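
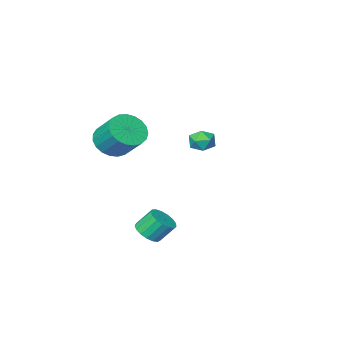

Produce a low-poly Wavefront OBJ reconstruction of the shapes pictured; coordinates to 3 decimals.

v -3.496 -1.804 -0.561
v -2.743 -1.698 -0.666
v -3.257 -2.782 0.166
v -2.504 -2.676 0.061
v -2.909 -2.169 0.471
v -3.057 -1.565 0.022
v -2.943 -2.915 -0.522
v -3.091 -2.311 -0.971
v -2.401 -2.385 -0.642
v -2.38 -1.924 -0.029
v -3.62 -2.556 -0.471
v -3.599 -2.095 0.142
v 1.841 -2.632 0.625
v 2.34 -1.968 -0.017
v 2.138 -0.704 1.133
v 1.639 -1.368 1.775
v 1.925 -1.92 -0.142
v 1.723 -0.657 1.007
v 1.495 -1.996 -0.135
v 1.293 -0.732 1.014
v 1.125 -2.181 0.004
v 0.923 -0.917 1.153
v 0.878 -2.444 0.25
v 0.676 -1.181 1.399
v 0.799 -2.74 0.561
v 0.597 -1.477 1.711
v 0.899 -3.017 0.883
v 0.697 -1.754 2.033
v 1.162 -3.228 1.161
v 0.96 -1.964 2.31
v 1.543 -3.335 1.346
v 1.341 -2.071 2.495
v 1.975 -3.321 1.406
v 1.773 -2.057 2.556
v 2.384 -3.187 1.332
v 2.182 -1.924 2.481
v 2.699 -2.958 1.135
v 2.497 -1.694 2.284
v 2.866 -2.672 0.85
v 2.664 -1.409 1.999
v 2.855 -2.379 0.526
v 2.653 -1.116 1.676
v 2.67 -2.13 0.22
v 2.467 -0.867 1.369
v 3.404 3.438 -2.653
v 3.706 2.923 -2.216
v 3.118 3.347 -1.31
v 2.816 3.862 -1.747
v 3.933 3.195 -2.196
v 3.345 3.619 -1.29
v 4.038 3.522 -2.281
v 3.45 3.946 -1.375
v 3.998 3.83 -2.451
v 3.41 4.254 -1.545
v 3.822 4.049 -2.667
v 3.234 4.472 -1.761
v 3.55 4.127 -2.88
v 2.962 4.551 -1.975
v 3.245 4.048 -3.041
v 2.657 4.471 -2.136
v 2.976 3.829 -3.113
v 2.388 4.252 -2.208
v 2.805 3.52 -3.08
v 2.217 3.944 -2.174
v 2.772 3.193 -2.949
v 2.184 3.617 -2.043
v 2.883 2.922 -2.75
v 2.295 3.346 -1.844
v 3.113 2.769 -2.528
v 2.525 3.193 -1.623
v 3.411 2.77 -2.336
v 2.823 3.193 -1.43
f 1 12 6
f 1 6 2
f 1 2 8
f 1 8 11
f 1 11 12
f 2 6 10
f 6 12 5
f 12 11 3
f 11 8 7
f 8 2 9
f 4 10 5
f 4 5 3
f 4 3 7
f 4 7 9
f 4 9 10
f 5 10 6
f 3 5 12
f 7 3 11
f 9 7 8
f 10 9 2
f 14 13 17
f 14 17 15
f 15 17 18
f 15 18 16
f 17 13 19
f 17 19 18
f 18 19 20
f 18 20 16
f 19 13 21
f 19 21 20
f 20 21 22
f 20 22 16
f 21 13 23
f 21 23 22
f 22 23 24
f 22 24 16
f 23 13 25
f 23 25 24
f 24 25 26
f 24 26 16
f 25 13 27
f 25 27 26
f 26 27 28
f 26 28 16
f 27 13 29
f 27 29 28
f 28 29 30
f 28 30 16
f 29 13 31
f 29 31 30
f 30 31 32
f 30 32 16
f 31 13 33
f 31 33 32
f 32 33 34
f 32 34 16
f 33 13 35
f 33 35 34
f 34 35 36
f 34 36 16
f 35 13 37
f 35 37 36
f 36 37 38
f 36 38 16
f 37 13 39
f 37 39 38
f 38 39 40
f 38 40 16
f 39 13 41
f 39 41 40
f 40 41 42
f 40 42 16
f 41 13 43
f 41 43 42
f 42 43 44
f 42 44 16
f 43 13 14
f 43 14 44
f 44 14 15
f 44 15 16
f 46 45 49
f 46 49 47
f 47 49 50
f 47 50 48
f 49 45 51
f 49 51 50
f 50 51 52
f 50 52 48
f 51 45 53
f 51 53 52
f 52 53 54
f 52 54 48
f 53 45 55
f 53 55 54
f 54 55 56
f 54 56 48
f 55 45 57
f 55 57 56
f 56 57 58
f 56 58 48
f 57 45 59
f 57 59 58
f 58 59 60
f 58 60 48
f 59 45 61
f 59 61 60
f 60 61 62
f 60 62 48
f 61 45 63
f 61 63 62
f 62 63 64
f 62 64 48
f 63 45 65
f 63 65 64
f 64 65 66
f 64 66 48
f 65 45 67
f 65 67 66
f 66 67 68
f 66 68 48
f 67 45 69
f 67 69 68
f 68 69 70
f 68 70 48
f 69 45 71
f 69 71 70
f 70 71 72
f 70 72 48
f 71 45 46
f 71 46 72
f 72 46 47
f 72 47 48



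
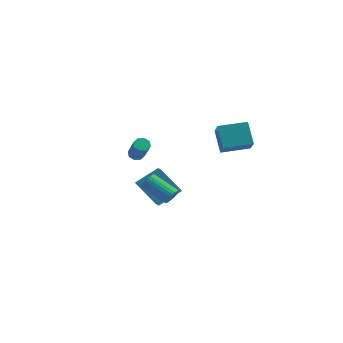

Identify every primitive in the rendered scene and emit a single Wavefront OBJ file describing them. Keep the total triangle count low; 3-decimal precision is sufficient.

v 3.007 1.846 2.628
v 3.868 0.545 3.73
v 2.26 2.521 4.01
v 3.121 1.22 5.112
v 4.439 2.98 2.848
v 5.3 1.679 3.95
v 3.692 3.655 4.23
v 4.553 2.354 5.332
v 1.614 -1.563 0.033
v 1.895 -1.727 0.549
v 0.207 -1.68 1.483
v -0.074 -1.517 0.967
v 1.909 -1.49 0.562
v 0.221 -1.443 1.496
v 1.878 -1.264 0.494
v 0.19 -1.217 1.429
v 1.806 -1.084 0.356
v 0.119 -1.037 1.291
v 1.706 -0.976 0.169
v 0.018 -0.929 1.104
v 1.591 -0.958 -0.039
v -0.097 -0.911 0.896
v 1.48 -1.032 -0.236
v -0.208 -0.985 0.699
v 1.389 -1.187 -0.392
v -0.298 -1.14 0.543
v 1.333 -1.4 -0.483
v -0.355 -1.353 0.451
v 1.319 -1.637 -0.496
v -0.369 -1.59 0.438
v 1.35 -1.863 -0.429
v -0.338 -1.816 0.506
v 1.421 -2.043 -0.291
v -0.266 -1.996 0.644
v 1.522 -2.151 -0.104
v -0.166 -2.104 0.831
v 1.637 -2.169 0.104
v -0.051 -2.122 1.039
v 1.748 -2.095 0.301
v 0.06 -2.048 1.236
v 1.838 -1.94 0.457
v 0.151 -1.893 1.392
v -2.718 1.843 -1.434
v -1.793 3.115 -0.479
v -3.256 2.441 -1.708
v -2.331 3.713 -0.753
v -1.429 2.207 -3.167
v -0.504 3.479 -2.212
v -1.967 2.805 -3.441
v -1.042 4.077 -2.486
v -4.353 4.509 -0.268
v -4.073 4.976 -0.136
v -3.047 3.938 1.36
v -3.327 3.471 1.228
v -4.438 4.935 0.086
v -3.412 3.897 1.582
v -4.753 4.644 0.1
v -3.726 3.606 1.596
v -4.834 4.275 -0.101
v -3.807 3.237 1.395
v -4.633 4.042 -0.4
v -3.607 3.004 1.096
v -4.268 4.083 -0.622
v -3.242 3.045 0.874
v -3.954 4.374 -0.636
v -2.927 3.336 0.86
v -3.873 4.743 -0.435
v -2.846 3.705 1.061
f 2 4 1
f 5 2 1
f 1 4 3
f 3 5 1
f 2 8 4
f 6 2 5
f 6 8 2
f 4 8 3
f 7 5 3
f 3 8 7
f 7 6 5
f 8 6 7
f 10 9 13
f 10 13 11
f 11 13 14
f 11 14 12
f 13 9 15
f 13 15 14
f 14 15 16
f 14 16 12
f 15 9 17
f 15 17 16
f 16 17 18
f 16 18 12
f 17 9 19
f 17 19 18
f 18 19 20
f 18 20 12
f 19 9 21
f 19 21 20
f 20 21 22
f 20 22 12
f 21 9 23
f 21 23 22
f 22 23 24
f 22 24 12
f 23 9 25
f 23 25 24
f 24 25 26
f 24 26 12
f 25 9 27
f 25 27 26
f 26 27 28
f 26 28 12
f 27 9 29
f 27 29 28
f 28 29 30
f 28 30 12
f 29 9 31
f 29 31 30
f 30 31 32
f 30 32 12
f 31 9 33
f 31 33 32
f 32 33 34
f 32 34 12
f 33 9 35
f 33 35 34
f 34 35 36
f 34 36 12
f 35 9 37
f 35 37 36
f 36 37 38
f 36 38 12
f 37 9 39
f 37 39 38
f 38 39 40
f 38 40 12
f 39 9 41
f 39 41 40
f 40 41 42
f 40 42 12
f 41 9 10
f 41 10 42
f 42 10 11
f 42 11 12
f 44 46 43
f 47 44 43
f 43 46 45
f 45 47 43
f 44 50 46
f 48 44 47
f 48 50 44
f 46 50 45
f 49 47 45
f 45 50 49
f 49 48 47
f 50 48 49
f 52 51 55
f 52 55 53
f 53 55 56
f 53 56 54
f 55 51 57
f 55 57 56
f 56 57 58
f 56 58 54
f 57 51 59
f 57 59 58
f 58 59 60
f 58 60 54
f 59 51 61
f 59 61 60
f 60 61 62
f 60 62 54
f 61 51 63
f 61 63 62
f 62 63 64
f 62 64 54
f 63 51 65
f 63 65 64
f 64 65 66
f 64 66 54
f 65 51 67
f 65 67 66
f 66 67 68
f 66 68 54
f 67 51 52
f 67 52 68
f 68 52 53
f 68 53 54



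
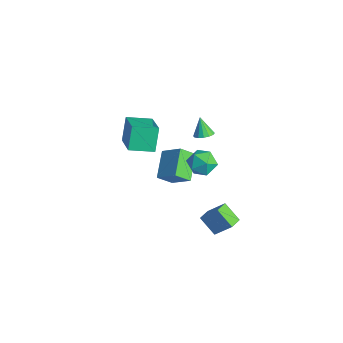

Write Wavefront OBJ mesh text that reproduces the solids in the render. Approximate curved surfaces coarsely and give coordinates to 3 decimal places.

v 2.395 -0.374 -4.492
v 1.46 -0.759 -3.659
v 1.985 0.322 -4.63
v 1.05 -0.063 -3.798
v 3.13 0.283 -3.362
v 2.195 -0.102 -2.53
v 2.72 0.979 -3.501
v 1.785 0.594 -2.668
v 1.038 -0.348 3.373
v 1.535 -0.308 3.649
v 0.482 -0.292 4.367
v 1.458 -0.03 3.59
v 1.268 0.164 3.473
v 1.017 0.22 3.329
v 0.771 0.124 3.197
v 0.597 -0.099 3.112
v 0.541 -0.388 3.097
v 0.618 -0.666 3.156
v 0.808 -0.86 3.273
v 1.059 -0.916 3.417
v 1.305 -0.82 3.549
v 1.479 -0.597 3.634
v 1.498 -0.226 0.519
v 2.107 -0.753 0.929
v 0.553 -0.467 1.611
v 1.162 -0.994 2.021
v 1.302 -0.103 1.964
v 1.886 0.046 1.289
v 0.774 -1.266 1.251
v 1.358 -1.117 0.576
v 1.66 -1.396 1.382
v 1.986 -0.677 1.822
v 0.674 -0.543 0.718
v 1 0.176 1.158
v -3.408 -2.713 2.045
v -1.687 -3.198 2.986
v -2.865 -1.382 1.738
v -1.144 -1.867 2.679
v -2.836 -3.253 0.721
v -1.115 -3.738 1.662
v -2.293 -1.922 0.414
v -0.572 -2.407 1.355
v -1.879 -1.315 -0.347
v -0.852 -0.731 0.545
v -1.706 -0.482 -1.091
v -0.679 0.101 -0.199
v -0.641 -2.281 -1.141
v 0.386 -1.698 -0.249
v -0.468 -1.449 -1.885
v 0.559 -0.865 -0.993
f 2 4 1
f 5 2 1
f 1 4 3
f 3 5 1
f 2 8 4
f 6 2 5
f 6 8 2
f 4 8 3
f 7 5 3
f 3 8 7
f 7 6 5
f 8 6 7
f 10 9 12
f 10 12 11
f 12 9 13
f 12 13 11
f 13 9 14
f 13 14 11
f 14 9 15
f 14 15 11
f 15 9 16
f 15 16 11
f 16 9 17
f 16 17 11
f 17 9 18
f 17 18 11
f 18 9 19
f 18 19 11
f 19 9 20
f 19 20 11
f 20 9 21
f 20 21 11
f 21 9 22
f 21 22 11
f 22 9 10
f 22 10 11
f 23 34 28
f 23 28 24
f 23 24 30
f 23 30 33
f 23 33 34
f 24 28 32
f 28 34 27
f 34 33 25
f 33 30 29
f 30 24 31
f 26 32 27
f 26 27 25
f 26 25 29
f 26 29 31
f 26 31 32
f 27 32 28
f 25 27 34
f 29 25 33
f 31 29 30
f 32 31 24
f 36 38 35
f 39 36 35
f 35 38 37
f 37 39 35
f 36 42 38
f 40 36 39
f 40 42 36
f 38 42 37
f 41 39 37
f 37 42 41
f 41 40 39
f 42 40 41
f 44 46 43
f 47 44 43
f 43 46 45
f 45 47 43
f 44 50 46
f 48 44 47
f 48 50 44
f 46 50 45
f 49 47 45
f 45 50 49
f 49 48 47
f 50 48 49



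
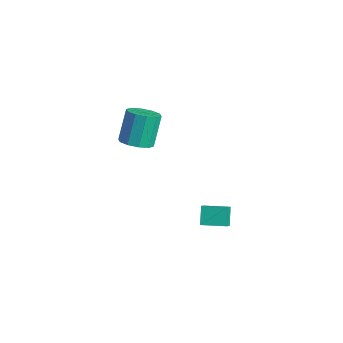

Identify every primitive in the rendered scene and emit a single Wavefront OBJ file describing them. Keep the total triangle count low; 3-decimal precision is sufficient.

v -2.82 -2.524 -1.437
v -1.814 -2.37 -1.224
v -2.354 -1.401 0.629
v -3.36 -1.556 0.417
v -2.027 -1.861 -1.553
v -2.568 -0.892 0.301
v -2.544 -1.605 -1.837
v -3.084 -0.636 0.017
v -3.166 -1.7 -1.968
v -3.706 -0.731 -0.115
v -3.656 -2.11 -1.897
v -4.196 -1.142 -0.043
v -3.826 -2.679 -1.649
v -4.366 -1.71 0.204
v -3.612 -3.188 -1.321
v -4.153 -2.219 0.533
v -3.096 -3.444 -1.037
v -3.636 -2.475 0.817
v -2.474 -3.349 -0.905
v -3.014 -2.38 0.948
v -1.984 -2.938 -0.977
v -2.524 -1.97 0.877
v 3.504 -2.562 -4.031
v 3.958 -3.123 -3.338
v 2.857 -1.997 -3.15
v 3.311 -2.558 -2.458
v 4.569 -1.542 -3.902
v 5.023 -2.103 -3.21
v 3.922 -0.977 -3.022
v 4.376 -1.538 -2.329
f 2 1 5
f 2 5 3
f 3 5 6
f 3 6 4
f 5 1 7
f 5 7 6
f 6 7 8
f 6 8 4
f 7 1 9
f 7 9 8
f 8 9 10
f 8 10 4
f 9 1 11
f 9 11 10
f 10 11 12
f 10 12 4
f 11 1 13
f 11 13 12
f 12 13 14
f 12 14 4
f 13 1 15
f 13 15 14
f 14 15 16
f 14 16 4
f 15 1 17
f 15 17 16
f 16 17 18
f 16 18 4
f 17 1 19
f 17 19 18
f 18 19 20
f 18 20 4
f 19 1 21
f 19 21 20
f 20 21 22
f 20 22 4
f 21 1 2
f 21 2 22
f 22 2 3
f 22 3 4
f 24 26 23
f 27 24 23
f 23 26 25
f 25 27 23
f 24 30 26
f 28 24 27
f 28 30 24
f 26 30 25
f 29 27 25
f 25 30 29
f 29 28 27
f 30 28 29



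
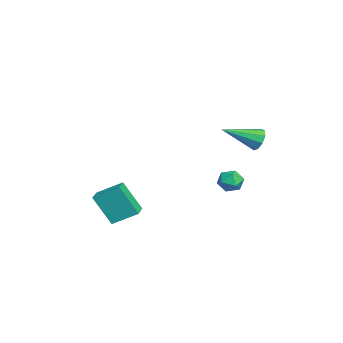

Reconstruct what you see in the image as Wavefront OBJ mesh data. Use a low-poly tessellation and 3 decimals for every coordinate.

v -0.232 -2.062 -3.582
v -0.558 -2.91 -2.074
v -0.07 -0.874 -2.879
v -0.395 -1.721 -1.371
v 0.655 -2.239 -3.489
v 0.33 -3.086 -1.981
v 0.818 -1.05 -2.786
v 0.492 -1.898 -1.278
v -2.663 3.47 -1.706
v -2.18 3.851 -2.028
v -2.44 2.609 -2.392
v -1.957 2.99 -2.714
v -1.854 2.777 -2.061
v -1.991 3.309 -1.638
v -2.629 3.151 -2.782
v -2.766 3.683 -2.359
v -2.159 3.654 -2.693
v -1.68 3.423 -2.247
v -2.94 3.037 -2.173
v -2.461 2.806 -1.727
v 2.219 4.119 2.287
v 2.636 4.357 2.68
v 2.461 2.501 3.013
v 2.248 4.376 2.851
v 1.847 4.275 2.758
v 1.62 4.101 2.445
v 1.673 3.935 2.059
v 1.982 3.856 1.779
v 2.401 3.9 1.737
v 2.736 4.046 1.952
v 2.828 4.227 2.325
f 2 4 1
f 5 2 1
f 1 4 3
f 3 5 1
f 2 8 4
f 6 2 5
f 6 8 2
f 4 8 3
f 7 5 3
f 3 8 7
f 7 6 5
f 8 6 7
f 9 20 14
f 9 14 10
f 9 10 16
f 9 16 19
f 9 19 20
f 10 14 18
f 14 20 13
f 20 19 11
f 19 16 15
f 16 10 17
f 12 18 13
f 12 13 11
f 12 11 15
f 12 15 17
f 12 17 18
f 13 18 14
f 11 13 20
f 15 11 19
f 17 15 16
f 18 17 10
f 22 21 24
f 22 24 23
f 24 21 25
f 24 25 23
f 25 21 26
f 25 26 23
f 26 21 27
f 26 27 23
f 27 21 28
f 27 28 23
f 28 21 29
f 28 29 23
f 29 21 30
f 29 30 23
f 30 21 31
f 30 31 23
f 31 21 22
f 31 22 23



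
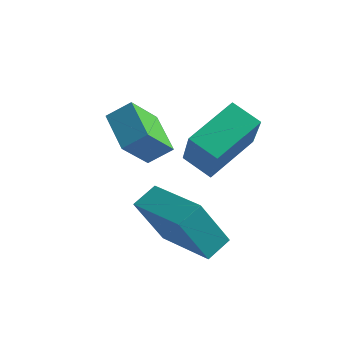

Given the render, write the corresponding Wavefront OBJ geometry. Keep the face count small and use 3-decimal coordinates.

v -0.113 1.741 -1.769
v -0.277 0.792 -0.766
v 0.432 2.196 -1.249
v 0.268 1.248 -0.247
v 1.012 0.992 -2.293
v 0.848 0.044 -1.291
v 1.557 1.448 -1.774
v 1.393 0.499 -0.771
v 1.789 1.55 -2.082
v 2.608 0.668 -0.561
v 2.105 3.133 -1.334
v 2.924 2.251 0.188
v 2.696 1.589 -2.548
v 3.515 0.707 -1.026
v 3.012 3.172 -1.799
v 3.831 2.29 -0.278
v 2.252 -0.006 -4.303
v 1.836 -0.757 -2.687
v 2.407 0.745 -3.915
v 1.991 -0.006 -2.298
v 4.109 -0.514 -4.062
v 3.693 -1.265 -2.445
v 4.264 0.237 -3.673
v 3.848 -0.514 -2.057
f 2 4 1
f 5 2 1
f 1 4 3
f 3 5 1
f 2 8 4
f 6 2 5
f 6 8 2
f 4 8 3
f 7 5 3
f 3 8 7
f 7 6 5
f 8 6 7
f 10 12 9
f 13 10 9
f 9 12 11
f 11 13 9
f 10 16 12
f 14 10 13
f 14 16 10
f 12 16 11
f 15 13 11
f 11 16 15
f 15 14 13
f 16 14 15
f 18 20 17
f 21 18 17
f 17 20 19
f 19 21 17
f 18 24 20
f 22 18 21
f 22 24 18
f 20 24 19
f 23 21 19
f 19 24 23
f 23 22 21
f 24 22 23



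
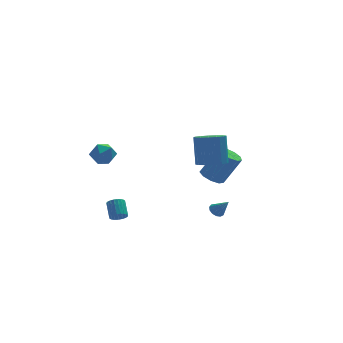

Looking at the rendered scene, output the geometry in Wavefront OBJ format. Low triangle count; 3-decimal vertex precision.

v -4.233 1.734 0.185
v -3.532 1.654 -0.348
v -4.208 0.326 0.428
v -3.507 0.246 -0.105
v -3.427 0.659 0.672
v -3.442 1.529 0.522
v -4.298 0.451 -0.442
v -4.313 1.321 -0.592
v -3.573 0.861 -0.735
v -3.034 0.99 -0.046
v -4.706 0.99 0.126
v -4.167 1.119 0.815
v 1.466 -3.403 0.769
v 2.195 -3.961 0.97
v 2.283 -3.196 2.773
v 1.554 -2.637 2.571
v 2.393 -3.556 0.789
v 2.481 -2.791 2.591
v 2.343 -3.109 0.601
v 2.431 -2.344 2.404
v 2.058 -2.742 0.459
v 2.146 -1.976 2.261
v 1.614 -2.551 0.4
v 1.703 -1.786 2.202
v 1.131 -2.588 0.44
v 1.219 -1.823 2.242
v 0.737 -2.844 0.567
v 0.825 -2.079 2.37
v 0.539 -3.249 0.749
v 0.627 -2.484 2.551
v 0.589 -3.696 0.936
v 0.677 -2.931 2.739
v 0.874 -4.064 1.079
v 0.962 -3.298 2.881
v 1.317 -4.254 1.138
v 1.406 -3.489 2.94
v 1.801 -4.217 1.098
v 1.889 -3.452 2.9
v -3.543 -1.429 -3.964
v -3.003 -1.383 -4.058
v -2.957 -0.465 -3.35
v -3.497 -0.511 -3.256
v -3.091 -1.251 -4.223
v -3.046 -0.334 -3.515
v -3.258 -1.15 -4.343
v -3.212 -0.233 -3.635
v -3.473 -1.097 -4.398
v -3.428 -0.18 -3.689
v -3.701 -1.102 -4.377
v -3.656 -0.184 -3.669
v -3.901 -1.163 -4.285
v -3.856 -0.246 -3.577
v -4.04 -1.27 -4.138
v -3.994 -0.353 -3.429
v -4.092 -1.404 -3.961
v -4.047 -0.487 -3.252
v -4.05 -1.543 -3.784
v -4.004 -0.626 -3.075
v -3.919 -1.662 -3.638
v -3.874 -0.745 -2.93
v -3.724 -1.74 -3.549
v -3.678 -0.823 -2.84
v -3.497 -1.765 -3.532
v -3.452 -0.848 -2.823
v -3.278 -1.732 -3.589
v -3.233 -0.814 -2.88
v -3.105 -1.646 -3.711
v -3.06 -0.728 -3.003
v -3.008 -1.522 -3.877
v -2.962 -0.605 -3.169
v 3.256 2.771 -3.806
v 3.884 2.337 -4.204
v 4.971 2.196 -2.331
v 4.344 2.629 -1.934
v 3.994 2.915 -4.224
v 5.081 2.774 -2.351
v 3.759 3.425 -4.049
v 4.846 3.284 -2.176
v 3.289 3.629 -3.76
v 4.376 3.487 -1.888
v 2.803 3.431 -3.493
v 3.89 3.29 -1.621
v 2.53 2.924 -3.373
v 3.617 2.783 -1.5
v 2.596 2.346 -3.455
v 3.683 2.204 -1.583
v 2.972 1.966 -3.702
v 4.059 1.825 -1.829
v 3.48 1.963 -3.997
v 4.568 1.821 -2.125
v 2.433 -1.167 -4.463
v 2.903 -1.136 -4.704
v 2.967 -1.773 -3.497
v 2.879 -0.89 -4.537
v 2.713 -0.732 -4.345
v 2.457 -0.712 -4.191
v 2.194 -0.836 -4.124
v 2.007 -1.065 -4.164
v 1.955 -1.327 -4.299
v 2.054 -1.537 -4.486
v 2.274 -1.63 -4.666
v 2.544 -1.575 -4.781
v 2.778 -1.391 -4.796
f 1 12 6
f 1 6 2
f 1 2 8
f 1 8 11
f 1 11 12
f 2 6 10
f 6 12 5
f 12 11 3
f 11 8 7
f 8 2 9
f 4 10 5
f 4 5 3
f 4 3 7
f 4 7 9
f 4 9 10
f 5 10 6
f 3 5 12
f 7 3 11
f 9 7 8
f 10 9 2
f 14 13 17
f 14 17 15
f 15 17 18
f 15 18 16
f 17 13 19
f 17 19 18
f 18 19 20
f 18 20 16
f 19 13 21
f 19 21 20
f 20 21 22
f 20 22 16
f 21 13 23
f 21 23 22
f 22 23 24
f 22 24 16
f 23 13 25
f 23 25 24
f 24 25 26
f 24 26 16
f 25 13 27
f 25 27 26
f 26 27 28
f 26 28 16
f 27 13 29
f 27 29 28
f 28 29 30
f 28 30 16
f 29 13 31
f 29 31 30
f 30 31 32
f 30 32 16
f 31 13 33
f 31 33 32
f 32 33 34
f 32 34 16
f 33 13 35
f 33 35 34
f 34 35 36
f 34 36 16
f 35 13 37
f 35 37 36
f 36 37 38
f 36 38 16
f 37 13 14
f 37 14 38
f 38 14 15
f 38 15 16
f 40 39 43
f 40 43 41
f 41 43 44
f 41 44 42
f 43 39 45
f 43 45 44
f 44 45 46
f 44 46 42
f 45 39 47
f 45 47 46
f 46 47 48
f 46 48 42
f 47 39 49
f 47 49 48
f 48 49 50
f 48 50 42
f 49 39 51
f 49 51 50
f 50 51 52
f 50 52 42
f 51 39 53
f 51 53 52
f 52 53 54
f 52 54 42
f 53 39 55
f 53 55 54
f 54 55 56
f 54 56 42
f 55 39 57
f 55 57 56
f 56 57 58
f 56 58 42
f 57 39 59
f 57 59 58
f 58 59 60
f 58 60 42
f 59 39 61
f 59 61 60
f 60 61 62
f 60 62 42
f 61 39 63
f 61 63 62
f 62 63 64
f 62 64 42
f 63 39 65
f 63 65 64
f 64 65 66
f 64 66 42
f 65 39 67
f 65 67 66
f 66 67 68
f 66 68 42
f 67 39 69
f 67 69 68
f 68 69 70
f 68 70 42
f 69 39 40
f 69 40 70
f 70 40 41
f 70 41 42
f 72 71 75
f 72 75 73
f 73 75 76
f 73 76 74
f 75 71 77
f 75 77 76
f 76 77 78
f 76 78 74
f 77 71 79
f 77 79 78
f 78 79 80
f 78 80 74
f 79 71 81
f 79 81 80
f 80 81 82
f 80 82 74
f 81 71 83
f 81 83 82
f 82 83 84
f 82 84 74
f 83 71 85
f 83 85 84
f 84 85 86
f 84 86 74
f 85 71 87
f 85 87 86
f 86 87 88
f 86 88 74
f 87 71 89
f 87 89 88
f 88 89 90
f 88 90 74
f 89 71 72
f 89 72 90
f 90 72 73
f 90 73 74
f 92 91 94
f 92 94 93
f 94 91 95
f 94 95 93
f 95 91 96
f 95 96 93
f 96 91 97
f 96 97 93
f 97 91 98
f 97 98 93
f 98 91 99
f 98 99 93
f 99 91 100
f 99 100 93
f 100 91 101
f 100 101 93
f 101 91 102
f 101 102 93
f 102 91 103
f 102 103 93
f 103 91 92
f 103 92 93



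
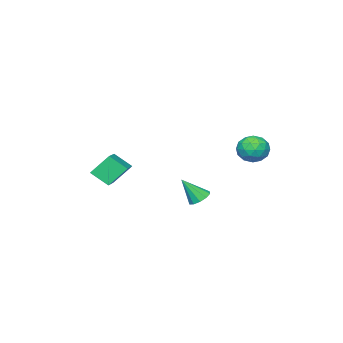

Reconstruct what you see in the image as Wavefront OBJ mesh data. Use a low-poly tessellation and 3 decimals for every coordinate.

v 0.866 2.558 -1.398
v 1.482 2.685 -1.629
v 1.494 1.882 -0.102
v 1.361 3.009 -1.402
v 1.052 3.161 -1.173
v 0.671 3.082 -1.03
v 0.365 2.803 -1.027
v 0.251 2.43 -1.166
v 0.371 2.106 -1.394
v 0.681 1.954 -1.623
v 1.062 2.033 -1.766
v 1.368 2.312 -1.768
v 2.621 -2.984 -0.249
v 1.835 -2.381 0.838
v 2.241 -2.08 -1.024
v 1.455 -1.477 0.063
v 4.325 -1.783 0.317
v 3.539 -1.18 1.404
v 3.945 -0.879 -0.458
v 3.159 -0.276 0.629
v -4.131 3.138 1.261
v -3.204 3.254 1.466
v -3.776 1.966 0.314
v -2.849 2.082 0.519
v -3.448 1.751 1.187
v -3.668 2.475 1.772
v -3.312 2.745 0.008
v -3.532 3.469 0.593
v -2.697 3.011 0.692
v -2.782 2.396 1.42
v -4.198 2.824 0.36
v -4.283 2.209 1.088
v -3.699 3.299 1.447
v -3.281 1.921 0.333
v -3.634 1.727 0.726
v -3.089 1.795 0.846
v -3.972 2.841 1.627
v -3.427 2.909 1.747
v -3.57 2.025 1.583
v -3.553 2.311 0.033
v -3.008 2.379 0.153
v -3.891 3.425 0.934
v -3.346 3.493 1.054
v -3.41 3.195 0.197
v -2.856 3.224 1.112
v -2.647 2.535 0.555
v -2.919 2.925 0.255
v -3.049 3.351 0.599
v -2.906 2.863 1.54
v -2.697 2.174 0.983
v -3.049 1.979 1.376
v -3.179 2.405 1.72
v -2.608 2.72 1.085
v -4.283 3.046 0.797
v -4.074 2.357 0.24
v -3.801 2.815 0.06
v -3.931 3.241 0.404
v -4.333 2.685 1.225
v -4.124 1.996 0.668
v -3.931 1.869 1.181
v -4.061 2.295 1.525
v -4.372 2.5 0.695
f 2 1 4
f 2 4 3
f 4 1 5
f 4 5 3
f 5 1 6
f 5 6 3
f 6 1 7
f 6 7 3
f 7 1 8
f 7 8 3
f 8 1 9
f 8 9 3
f 9 1 10
f 9 10 3
f 10 1 11
f 10 11 3
f 11 1 12
f 11 12 3
f 12 1 2
f 12 2 3
f 14 16 13
f 17 14 13
f 13 16 15
f 15 17 13
f 14 20 16
f 18 14 17
f 18 20 14
f 16 20 15
f 19 17 15
f 15 20 19
f 19 18 17
f 20 18 19
f 21 58 37
f 58 32 61
f 37 61 26
f 58 61 37
f 21 37 33
f 37 26 38
f 33 38 22
f 37 38 33
f 21 33 42
f 33 22 43
f 42 43 28
f 33 43 42
f 21 42 54
f 42 28 57
f 54 57 31
f 42 57 54
f 21 54 58
f 54 31 62
f 58 62 32
f 54 62 58
f 22 38 49
f 38 26 52
f 49 52 30
f 38 52 49
f 26 61 39
f 61 32 60
f 39 60 25
f 61 60 39
f 32 62 59
f 62 31 55
f 59 55 23
f 62 55 59
f 31 57 56
f 57 28 44
f 56 44 27
f 57 44 56
f 28 43 48
f 43 22 45
f 48 45 29
f 43 45 48
f 24 50 36
f 50 30 51
f 36 51 25
f 50 51 36
f 24 36 34
f 36 25 35
f 34 35 23
f 36 35 34
f 24 34 41
f 34 23 40
f 41 40 27
f 34 40 41
f 24 41 46
f 41 27 47
f 46 47 29
f 41 47 46
f 24 46 50
f 46 29 53
f 50 53 30
f 46 53 50
f 25 51 39
f 51 30 52
f 39 52 26
f 51 52 39
f 23 35 59
f 35 25 60
f 59 60 32
f 35 60 59
f 27 40 56
f 40 23 55
f 56 55 31
f 40 55 56
f 29 47 48
f 47 27 44
f 48 44 28
f 47 44 48
f 30 53 49
f 53 29 45
f 49 45 22
f 53 45 49



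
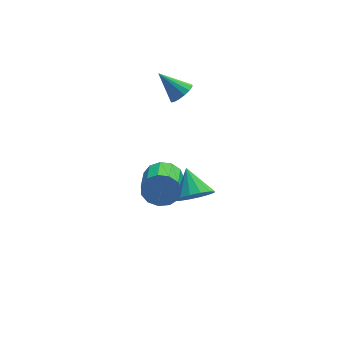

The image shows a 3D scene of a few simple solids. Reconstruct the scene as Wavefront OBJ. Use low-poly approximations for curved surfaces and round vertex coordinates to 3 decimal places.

v 2.521 1.43 -3.995
v 2.902 1.008 -4.925
v 2.421 -0.551 -4.415
v 2.039 -0.13 -3.485
v 3.368 0.995 -4.525
v 2.887 -0.565 -4.015
v 3.565 1.12 -3.956
v 3.084 -0.44 -3.447
v 3.43 1.343 -3.4
v 2.949 -0.217 -2.891
v 3.007 1.594 -3.033
v 2.525 0.034 -2.524
v 2.429 1.793 -2.971
v 1.947 0.233 -2.462
v 1.88 1.876 -3.234
v 1.399 0.316 -2.725
v 1.535 1.818 -3.738
v 1.053 0.258 -3.229
v 1.503 1.636 -4.324
v 1.021 0.077 -3.815
v 1.793 1.39 -4.806
v 1.312 -0.17 -4.296
v 2.315 1.155 -5.029
v 1.834 -0.404 -4.52
v 3.667 2.104 2.389
v 4.287 2.363 2.764
v 2.613 2.916 3.571
v 4.204 2.645 2.495
v 3.976 2.783 2.198
v 3.666 2.739 1.952
v 3.356 2.524 1.823
v 3.129 2.197 1.846
v 3.046 1.845 2.013
v 3.13 1.563 2.282
v 3.357 1.425 2.579
v 3.668 1.47 2.825
v 3.978 1.684 2.954
v 4.205 2.011 2.932
v 2.844 -4.26 0.018
v 3.679 -3.834 -0.477
v 2.736 -2.88 1.022
v 3.242 -3.661 -0.761
v 2.699 -3.649 -0.836
v 2.194 -3.801 -0.683
v 1.864 -4.075 -0.341
v 1.796 -4.399 0.096
v 2.009 -4.686 0.513
v 2.446 -4.858 0.797
v 2.99 -4.87 0.872
v 3.494 -4.719 0.718
v 3.824 -4.444 0.377
v 3.892 -4.12 -0.061
f 2 1 5
f 2 5 3
f 3 5 6
f 3 6 4
f 5 1 7
f 5 7 6
f 6 7 8
f 6 8 4
f 7 1 9
f 7 9 8
f 8 9 10
f 8 10 4
f 9 1 11
f 9 11 10
f 10 11 12
f 10 12 4
f 11 1 13
f 11 13 12
f 12 13 14
f 12 14 4
f 13 1 15
f 13 15 14
f 14 15 16
f 14 16 4
f 15 1 17
f 15 17 16
f 16 17 18
f 16 18 4
f 17 1 19
f 17 19 18
f 18 19 20
f 18 20 4
f 19 1 21
f 19 21 20
f 20 21 22
f 20 22 4
f 21 1 23
f 21 23 22
f 22 23 24
f 22 24 4
f 23 1 2
f 23 2 24
f 24 2 3
f 24 3 4
f 26 25 28
f 26 28 27
f 28 25 29
f 28 29 27
f 29 25 30
f 29 30 27
f 30 25 31
f 30 31 27
f 31 25 32
f 31 32 27
f 32 25 33
f 32 33 27
f 33 25 34
f 33 34 27
f 34 25 35
f 34 35 27
f 35 25 36
f 35 36 27
f 36 25 37
f 36 37 27
f 37 25 38
f 37 38 27
f 38 25 26
f 38 26 27
f 40 39 42
f 40 42 41
f 42 39 43
f 42 43 41
f 43 39 44
f 43 44 41
f 44 39 45
f 44 45 41
f 45 39 46
f 45 46 41
f 46 39 47
f 46 47 41
f 47 39 48
f 47 48 41
f 48 39 49
f 48 49 41
f 49 39 50
f 49 50 41
f 50 39 51
f 50 51 41
f 51 39 52
f 51 52 41
f 52 39 40
f 52 40 41



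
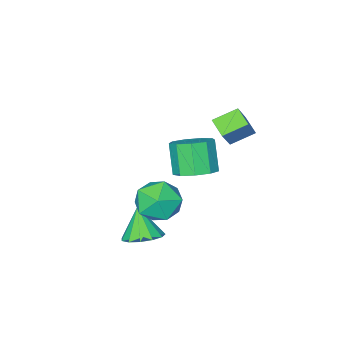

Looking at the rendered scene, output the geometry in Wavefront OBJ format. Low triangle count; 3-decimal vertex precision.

v 0.806 0.892 -2.883
v 1.427 1.533 -2.457
v 0.554 0.148 -1.397
v 0.92 1.763 -2.427
v 0.376 1.716 -2.543
v -0.031 1.408 -2.766
v -0.173 0.935 -3.026
v -0.004 0.449 -3.241
v 0.422 0.103 -3.342
v 0.97 0.008 -3.297
v 1.465 0.193 -3.121
v 1.751 0.6 -2.869
v 1.737 1.1 -2.621
v -4.858 0.915 2.612
v -3.868 1.577 4.054
v -4.745 1.786 2.134
v -3.754 2.448 3.576
v -3.766 0.472 2.064
v -2.775 1.134 3.506
v -3.652 1.343 1.586
v -2.662 2.005 3.028
v 1.618 3.107 1.492
v 2.195 2.566 0.577
v -0.055 2.254 0.943
v 0.522 1.713 0.028
v 0.753 1.383 1.168
v 1.786 1.91 1.508
v 0.354 2.91 0.012
v 1.387 3.437 0.352
v 1.413 2.444 -0.337
v 1.66 1.5 0.377
v 0.48 3.32 1.143
v 0.727 2.376 1.857
v -3.783 -1.266 -2.083
v -2.825 -1.765 -2.105
v -3.22 -2.593 -0.58
v -4.177 -2.094 -0.557
v -2.767 -1.124 -1.743
v -3.162 -1.952 -0.217
v -3.185 -0.549 -1.539
v -3.58 -1.377 -0.014
v -3.882 -0.31 -1.59
v -4.277 -1.138 -0.064
v -4.533 -0.519 -1.871
v -4.928 -1.346 -0.346
v -4.832 -1.077 -2.252
v -5.227 -1.904 -0.726
v -4.641 -1.723 -2.553
v -5.036 -2.551 -1.027
v -4.047 -2.156 -2.634
v -4.442 -2.984 -1.109
v -3.33 -2.172 -2.458
v -3.725 -3 -0.932
f 2 1 4
f 2 4 3
f 4 1 5
f 4 5 3
f 5 1 6
f 5 6 3
f 6 1 7
f 6 7 3
f 7 1 8
f 7 8 3
f 8 1 9
f 8 9 3
f 9 1 10
f 9 10 3
f 10 1 11
f 10 11 3
f 11 1 12
f 11 12 3
f 12 1 13
f 12 13 3
f 13 1 2
f 13 2 3
f 15 17 14
f 18 15 14
f 14 17 16
f 16 18 14
f 15 21 17
f 19 15 18
f 19 21 15
f 17 21 16
f 20 18 16
f 16 21 20
f 20 19 18
f 21 19 20
f 22 33 27
f 22 27 23
f 22 23 29
f 22 29 32
f 22 32 33
f 23 27 31
f 27 33 26
f 33 32 24
f 32 29 28
f 29 23 30
f 25 31 26
f 25 26 24
f 25 24 28
f 25 28 30
f 25 30 31
f 26 31 27
f 24 26 33
f 28 24 32
f 30 28 29
f 31 30 23
f 35 34 38
f 35 38 36
f 36 38 39
f 36 39 37
f 38 34 40
f 38 40 39
f 39 40 41
f 39 41 37
f 40 34 42
f 40 42 41
f 41 42 43
f 41 43 37
f 42 34 44
f 42 44 43
f 43 44 45
f 43 45 37
f 44 34 46
f 44 46 45
f 45 46 47
f 45 47 37
f 46 34 48
f 46 48 47
f 47 48 49
f 47 49 37
f 48 34 50
f 48 50 49
f 49 50 51
f 49 51 37
f 50 34 52
f 50 52 51
f 51 52 53
f 51 53 37
f 52 34 35
f 52 35 53
f 53 35 36
f 53 36 37



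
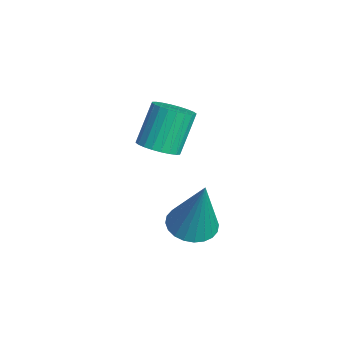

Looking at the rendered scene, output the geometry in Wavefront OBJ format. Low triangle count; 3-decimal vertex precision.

v 2.068 0.853 -1.094
v 2.516 0.193 -1.16
v 2.692 1.067 0.994
v 2.72 0.414 -1.244
v 2.825 0.702 -1.305
v 2.814 1.013 -1.334
v 2.69 1.299 -1.326
v 2.471 1.517 -1.283
v 2.191 1.635 -1.211
v 1.892 1.633 -1.122
v 1.62 1.512 -1.028
v 1.416 1.291 -0.944
v 1.311 1.004 -0.883
v 1.321 0.693 -0.855
v 1.446 0.407 -0.862
v 1.664 0.188 -0.905
v 1.945 0.071 -0.977
v 2.244 0.073 -1.067
v 1.292 0.031 1.919
v 1.862 0.418 1.957
v 1.358 1.036 3.239
v 0.788 0.649 3.201
v 1.699 0.579 1.815
v 1.195 1.196 3.097
v 1.474 0.656 1.689
v 0.97 1.274 2.972
v 1.221 0.638 1.599
v 0.717 1.256 2.881
v 0.979 0.528 1.556
v 0.475 1.146 2.839
v 0.785 0.342 1.57
v 0.281 0.96 2.852
v 0.668 0.109 1.636
v 0.163 0.727 2.918
v 0.646 -0.136 1.745
v 0.141 0.482 3.027
v 0.722 -0.356 1.881
v 0.218 0.262 3.163
v 0.885 -0.516 2.023
v 0.381 0.101 3.305
v 1.11 -0.594 2.148
v 0.606 0.024 3.431
v 1.363 -0.576 2.239
v 0.859 0.042 3.521
v 1.605 -0.466 2.281
v 1.101 0.152 3.564
v 1.799 -0.28 2.268
v 1.295 0.338 3.55
v 1.917 -0.047 2.202
v 1.412 0.571 3.484
v 1.939 0.198 2.093
v 1.434 0.816 3.375
f 2 1 4
f 2 4 3
f 4 1 5
f 4 5 3
f 5 1 6
f 5 6 3
f 6 1 7
f 6 7 3
f 7 1 8
f 7 8 3
f 8 1 9
f 8 9 3
f 9 1 10
f 9 10 3
f 10 1 11
f 10 11 3
f 11 1 12
f 11 12 3
f 12 1 13
f 12 13 3
f 13 1 14
f 13 14 3
f 14 1 15
f 14 15 3
f 15 1 16
f 15 16 3
f 16 1 17
f 16 17 3
f 17 1 18
f 17 18 3
f 18 1 2
f 18 2 3
f 20 19 23
f 20 23 21
f 21 23 24
f 21 24 22
f 23 19 25
f 23 25 24
f 24 25 26
f 24 26 22
f 25 19 27
f 25 27 26
f 26 27 28
f 26 28 22
f 27 19 29
f 27 29 28
f 28 29 30
f 28 30 22
f 29 19 31
f 29 31 30
f 30 31 32
f 30 32 22
f 31 19 33
f 31 33 32
f 32 33 34
f 32 34 22
f 33 19 35
f 33 35 34
f 34 35 36
f 34 36 22
f 35 19 37
f 35 37 36
f 36 37 38
f 36 38 22
f 37 19 39
f 37 39 38
f 38 39 40
f 38 40 22
f 39 19 41
f 39 41 40
f 40 41 42
f 40 42 22
f 41 19 43
f 41 43 42
f 42 43 44
f 42 44 22
f 43 19 45
f 43 45 44
f 44 45 46
f 44 46 22
f 45 19 47
f 45 47 46
f 46 47 48
f 46 48 22
f 47 19 49
f 47 49 48
f 48 49 50
f 48 50 22
f 49 19 51
f 49 51 50
f 50 51 52
f 50 52 22
f 51 19 20
f 51 20 52
f 52 20 21
f 52 21 22



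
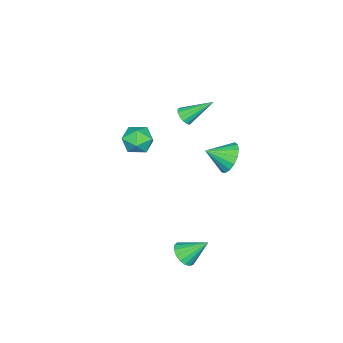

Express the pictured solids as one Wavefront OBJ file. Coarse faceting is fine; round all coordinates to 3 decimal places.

v -1.158 -2.4 1.411
v -0.437 -1.692 1.211
v -0.363 -3.488 0.429
v 0.358 -2.78 0.229
v 0.289 -3.193 1.171
v -0.203 -2.521 1.777
v -0.597 -2.659 -0.137
v -1.089 -1.987 0.469
v -0.09 -1.852 0.254
v 0.457 -2.182 1.063
v -1.257 -2.998 0.577
v -0.71 -3.328 1.386
v 3.206 2.347 -4.194
v 4.004 2.512 -4.04
v 2.734 3.533 -3.026
v 3.91 2.764 -4.333
v 3.654 2.919 -4.594
v 3.296 2.944 -4.764
v 2.917 2.832 -4.803
v 2.604 2.609 -4.702
v 2.429 2.326 -4.486
v 2.432 2.048 -4.202
v 2.612 1.838 -3.917
v 2.928 1.745 -3.695
v 3.308 1.79 -3.588
v 3.664 1.963 -3.619
v 3.915 2.223 -3.782
v -3.205 1.663 -1.092
v -2.322 1.899 -1.669
v -2.435 0.557 -0.368
v -2.281 2.201 -1.251
v -2.452 2.38 -0.797
v -2.795 2.394 -0.411
v -3.232 2.241 -0.181
v -3.663 1.956 -0.159
v -3.988 1.604 -0.352
v -4.134 1.265 -0.714
v -4.067 1.017 -1.163
v -3.803 0.918 -1.595
v -3.401 0.989 -1.913
v -2.954 1.214 -2.043
v -2.565 1.543 -1.954
v -1.333 -0.157 3.124
v -0.803 -0.163 3.447
v -2.067 1.237 4.356
v -0.76 0.06 3.22
v -0.87 0.225 2.968
v -1.104 0.287 2.757
v -1.4 0.23 2.645
v -1.677 0.07 2.662
v -1.862 -0.152 2.802
v -1.906 -0.374 3.029
v -1.795 -0.539 3.281
v -1.561 -0.602 3.492
v -1.266 -0.545 3.604
v -0.988 -0.385 3.587
f 1 12 6
f 1 6 2
f 1 2 8
f 1 8 11
f 1 11 12
f 2 6 10
f 6 12 5
f 12 11 3
f 11 8 7
f 8 2 9
f 4 10 5
f 4 5 3
f 4 3 7
f 4 7 9
f 4 9 10
f 5 10 6
f 3 5 12
f 7 3 11
f 9 7 8
f 10 9 2
f 14 13 16
f 14 16 15
f 16 13 17
f 16 17 15
f 17 13 18
f 17 18 15
f 18 13 19
f 18 19 15
f 19 13 20
f 19 20 15
f 20 13 21
f 20 21 15
f 21 13 22
f 21 22 15
f 22 13 23
f 22 23 15
f 23 13 24
f 23 24 15
f 24 13 25
f 24 25 15
f 25 13 26
f 25 26 15
f 26 13 27
f 26 27 15
f 27 13 14
f 27 14 15
f 29 28 31
f 29 31 30
f 31 28 32
f 31 32 30
f 32 28 33
f 32 33 30
f 33 28 34
f 33 34 30
f 34 28 35
f 34 35 30
f 35 28 36
f 35 36 30
f 36 28 37
f 36 37 30
f 37 28 38
f 37 38 30
f 38 28 39
f 38 39 30
f 39 28 40
f 39 40 30
f 40 28 41
f 40 41 30
f 41 28 42
f 41 42 30
f 42 28 29
f 42 29 30
f 44 43 46
f 44 46 45
f 46 43 47
f 46 47 45
f 47 43 48
f 47 48 45
f 48 43 49
f 48 49 45
f 49 43 50
f 49 50 45
f 50 43 51
f 50 51 45
f 51 43 52
f 51 52 45
f 52 43 53
f 52 53 45
f 53 43 54
f 53 54 45
f 54 43 55
f 54 55 45
f 55 43 56
f 55 56 45
f 56 43 44
f 56 44 45



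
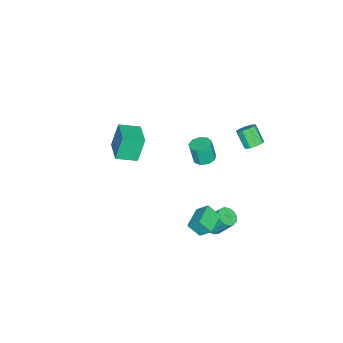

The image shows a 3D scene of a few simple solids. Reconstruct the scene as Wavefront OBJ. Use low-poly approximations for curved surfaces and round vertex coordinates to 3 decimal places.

v -1.632 -3.947 -2.805
v -2.142 -3.704 -1.212
v -0.347 -3.033 -2.534
v -0.857 -2.79 -0.941
v -0.943 -5.03 -2.419
v -1.453 -4.787 -0.826
v 0.342 -4.116 -2.148
v -0.168 -3.873 -0.555
v 3.235 2.293 -1.166
v 3.238 2.983 -0.471
v 3.148 2.993 -1.861
v 3.15 3.683 -1.166
v 4.61 2.377 -1.254
v 4.612 3.067 -0.559
v 4.522 3.077 -1.949
v 4.525 3.767 -1.254
v -0.614 1.026 -0.685
v -0.054 0.667 -0.768
v -0.047 0.394 0.462
v -0.606 0.754 0.545
v 0.052 1.102 -0.672
v 0.059 0.83 0.558
v -0.153 1.502 -0.582
v -0.146 1.23 0.648
v -0.574 1.679 -0.541
v -0.567 1.407 0.69
v -1.013 1.551 -0.566
v -1.006 1.278 0.664
v -1.265 1.177 -0.648
v -1.258 0.904 0.582
v -1.213 0.733 -0.747
v -1.205 0.46 0.483
v -0.88 0.426 -0.817
v -0.872 0.153 0.413
v -0.422 0.4 -0.825
v -0.415 0.127 0.405
v -3.078 3.014 -0.917
v -2.552 2.704 -0.924
v -2.957 1.996 0.01
v -3.482 2.306 0.017
v -2.522 3.029 -0.665
v -2.927 2.321 0.269
v -2.752 3.348 -0.523
v -3.157 2.639 0.411
v -3.134 3.51 -0.566
v -3.539 2.801 0.368
v -3.49 3.44 -0.773
v -3.895 2.732 0.161
v -3.652 3.171 -1.047
v -4.057 2.463 -0.113
v -3.546 2.829 -1.261
v -3.951 2.12 -0.327
v -3.22 2.573 -1.313
v -3.625 1.865 -0.38
v -2.828 2.524 -1.18
v -3.233 1.816 -0.247
v 2.681 3.03 -2.898
v 3.213 2.763 -2.691
v 3.171 3.624 -1.475
v 2.639 3.89 -1.682
v 3.311 3.043 -2.886
v 3.269 3.904 -1.67
v 3.209 3.319 -3.084
v 3.167 4.179 -1.869
v 2.939 3.503 -3.224
v 2.897 4.363 -2.008
v 2.587 3.537 -3.26
v 2.546 4.397 -2.044
v 2.266 3.409 -3.181
v 2.224 4.27 -1.965
v 2.076 3.162 -3.012
v 2.034 4.022 -1.797
v 2.078 2.872 -2.807
v 2.036 3.733 -1.591
v 2.271 2.632 -2.631
v 2.23 3.493 -1.415
v 2.595 2.519 -2.539
v 2.553 3.38 -1.324
v 2.946 2.568 -2.561
v 2.904 3.428 -1.346
f 2 4 1
f 5 2 1
f 1 4 3
f 3 5 1
f 2 8 4
f 6 2 5
f 6 8 2
f 4 8 3
f 7 5 3
f 3 8 7
f 7 6 5
f 8 6 7
f 10 12 9
f 13 10 9
f 9 12 11
f 11 13 9
f 10 16 12
f 14 10 13
f 14 16 10
f 12 16 11
f 15 13 11
f 11 16 15
f 15 14 13
f 16 14 15
f 18 17 21
f 18 21 19
f 19 21 22
f 19 22 20
f 21 17 23
f 21 23 22
f 22 23 24
f 22 24 20
f 23 17 25
f 23 25 24
f 24 25 26
f 24 26 20
f 25 17 27
f 25 27 26
f 26 27 28
f 26 28 20
f 27 17 29
f 27 29 28
f 28 29 30
f 28 30 20
f 29 17 31
f 29 31 30
f 30 31 32
f 30 32 20
f 31 17 33
f 31 33 32
f 32 33 34
f 32 34 20
f 33 17 35
f 33 35 34
f 34 35 36
f 34 36 20
f 35 17 18
f 35 18 36
f 36 18 19
f 36 19 20
f 38 37 41
f 38 41 39
f 39 41 42
f 39 42 40
f 41 37 43
f 41 43 42
f 42 43 44
f 42 44 40
f 43 37 45
f 43 45 44
f 44 45 46
f 44 46 40
f 45 37 47
f 45 47 46
f 46 47 48
f 46 48 40
f 47 37 49
f 47 49 48
f 48 49 50
f 48 50 40
f 49 37 51
f 49 51 50
f 50 51 52
f 50 52 40
f 51 37 53
f 51 53 52
f 52 53 54
f 52 54 40
f 53 37 55
f 53 55 54
f 54 55 56
f 54 56 40
f 55 37 38
f 55 38 56
f 56 38 39
f 56 39 40
f 58 57 61
f 58 61 59
f 59 61 62
f 59 62 60
f 61 57 63
f 61 63 62
f 62 63 64
f 62 64 60
f 63 57 65
f 63 65 64
f 64 65 66
f 64 66 60
f 65 57 67
f 65 67 66
f 66 67 68
f 66 68 60
f 67 57 69
f 67 69 68
f 68 69 70
f 68 70 60
f 69 57 71
f 69 71 70
f 70 71 72
f 70 72 60
f 71 57 73
f 71 73 72
f 72 73 74
f 72 74 60
f 73 57 75
f 73 75 74
f 74 75 76
f 74 76 60
f 75 57 77
f 75 77 76
f 76 77 78
f 76 78 60
f 77 57 79
f 77 79 78
f 78 79 80
f 78 80 60
f 79 57 58
f 79 58 80
f 80 58 59
f 80 59 60



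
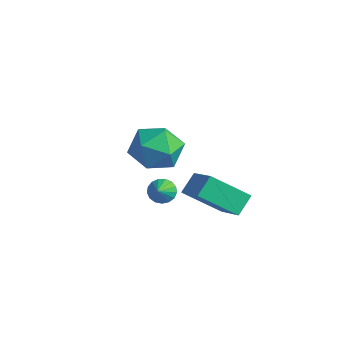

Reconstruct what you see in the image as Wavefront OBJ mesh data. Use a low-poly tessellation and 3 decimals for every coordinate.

v 1.558 -0.448 2.26
v 2.416 -0.379 3.109
v 1.244 -2.321 2.731
v 2.102 -2.252 3.58
v 1.061 -1.651 3.721
v 1.256 -0.494 3.43
v 2.404 -2.206 2.41
v 2.599 -1.049 2.119
v 2.939 -1.465 3.202
v 2.109 -1.122 4.012
v 1.551 -1.578 1.828
v 0.721 -1.235 2.638
v -0.943 0.9 -2.253
v -0.634 0.68 -2.768
v -0.357 0.26 -1.627
v -0.466 0.92 -2.679
v -0.408 1.156 -2.493
v -0.472 1.333 -2.251
v -0.644 1.411 -2.01
v -0.885 1.372 -1.824
v -1.139 1.225 -1.737
v -1.348 1.003 -1.768
v -1.464 0.758 -1.91
v -1.461 0.545 -2.13
v -1.34 0.414 -2.379
v -1.127 0.394 -2.598
v -0.873 0.49 -2.739
v 2.341 0.309 -0.341
v 2.124 1.118 0.387
v 0.678 0.719 -1.294
v 0.461 1.529 -0.566
v 3.339 1.631 -1.514
v 3.122 2.441 -0.786
v 1.676 2.042 -2.467
v 1.459 2.851 -1.739
f 1 12 6
f 1 6 2
f 1 2 8
f 1 8 11
f 1 11 12
f 2 6 10
f 6 12 5
f 12 11 3
f 11 8 7
f 8 2 9
f 4 10 5
f 4 5 3
f 4 3 7
f 4 7 9
f 4 9 10
f 5 10 6
f 3 5 12
f 7 3 11
f 9 7 8
f 10 9 2
f 14 13 16
f 14 16 15
f 16 13 17
f 16 17 15
f 17 13 18
f 17 18 15
f 18 13 19
f 18 19 15
f 19 13 20
f 19 20 15
f 20 13 21
f 20 21 15
f 21 13 22
f 21 22 15
f 22 13 23
f 22 23 15
f 23 13 24
f 23 24 15
f 24 13 25
f 24 25 15
f 25 13 26
f 25 26 15
f 26 13 27
f 26 27 15
f 27 13 14
f 27 14 15
f 29 31 28
f 32 29 28
f 28 31 30
f 30 32 28
f 29 35 31
f 33 29 32
f 33 35 29
f 31 35 30
f 34 32 30
f 30 35 34
f 34 33 32
f 35 33 34



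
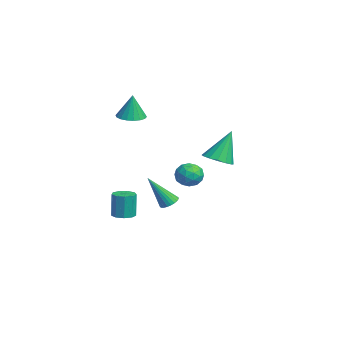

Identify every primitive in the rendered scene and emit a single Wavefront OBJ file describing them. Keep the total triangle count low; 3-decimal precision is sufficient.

v -2.699 -1.723 2.82
v -1.926 -2.094 2.759
v -2.541 -1.657 4.42
v -1.843 -1.721 2.735
v -1.93 -1.349 2.729
v -2.169 -1.05 2.74
v -2.513 -0.885 2.767
v -2.894 -0.885 2.805
v -3.236 -1.052 2.845
v -3.472 -1.351 2.881
v -3.555 -1.724 2.904
v -3.468 -2.097 2.91
v -3.229 -2.395 2.899
v -2.885 -2.561 2.872
v -2.504 -2.56 2.834
v -2.161 -2.394 2.794
v -2.369 -2.244 -4.589
v -1.896 -2.759 -4.549
v -1.979 -2.711 -2.952
v -2.451 -2.196 -2.991
v -1.676 -2.334 -4.55
v -1.758 -2.287 -2.953
v -1.779 -1.867 -4.569
v -1.862 -1.819 -2.972
v -2.158 -1.576 -4.598
v -2.241 -1.529 -3
v -2.636 -1.598 -4.622
v -2.719 -1.55 -3.025
v -2.989 -1.922 -4.63
v -3.071 -1.874 -3.033
v -3.051 -2.396 -4.619
v -3.134 -2.348 -3.022
v -2.794 -2.8 -4.594
v -2.877 -2.752 -2.997
v -2.338 -2.943 -4.566
v -2.421 -2.895 -2.969
v 2.817 0.589 0.706
v 3.406 1.074 0.376
v 3.574 -0.494 0.464
v 4.163 -0.009 0.134
v 4.01 0.02 0.95
v 3.541 0.69 1.1
v 3.439 -0.11 -0.26
v 2.97 0.56 -0.11
v 3.79 0.642 -0.221
v 4.143 0.722 0.527
v 2.837 -0.142 0.313
v 3.19 -0.062 1.061
v 3.045 0.927 0.562
v 3.935 -0.347 0.278
v 3.845 -0.33 0.758
v 4.191 -0.045 0.564
v 3.125 0.701 0.987
v 3.471 0.986 0.794
v 3.826 0.366 1.131
v 3.509 -0.406 0.046
v 3.855 -0.121 -0.147
v 2.789 0.625 0.276
v 3.135 0.91 0.082
v 3.154 0.214 -0.291
v 3.617 0.958 0.018
v 4.062 0.321 -0.124
v 3.636 0.262 -0.356
v 3.361 0.656 -0.268
v 3.824 1.005 0.457
v 4.269 0.368 0.315
v 4.179 0.385 0.795
v 3.904 0.779 0.882
v 4.05 0.751 0.107
v 2.711 0.212 0.525
v 3.156 -0.425 0.383
v 3.076 -0.199 -0.042
v 2.801 0.195 0.045
v 2.918 0.259 0.964
v 3.363 -0.378 0.822
v 3.619 -0.076 1.108
v 3.344 0.318 1.196
v 2.93 -0.171 0.733
v 0.321 2.494 0.265
v 0.939 1.911 0.618
v -0.001 3.346 2.235
v 1.19 2.296 0.493
v 1.209 2.734 0.307
v 0.989 3.108 0.11
v 0.591 3.317 -0.046
v 0.121 3.306 -0.119
v -0.296 3.078 -0.088
v -0.548 2.693 0.037
v -0.566 2.255 0.223
v -0.347 1.881 0.42
v 0.051 1.672 0.576
v 0.522 1.683 0.649
v 3.405 -0.753 -1.521
v 3.81 -0.407 -1.292
v 3.355 -1.887 0.281
v 3.621 -0.3 -1.23
v 3.398 -0.262 -1.212
v 3.177 -0.299 -1.242
v 2.99 -0.405 -1.314
v 2.867 -0.564 -1.417
v 2.825 -0.752 -1.536
v 2.872 -0.94 -1.653
v 3 -1.099 -1.75
v 3.19 -1.206 -1.812
v 3.412 -1.244 -1.83
v 3.633 -1.207 -1.801
v 3.82 -1.101 -1.729
v 3.943 -0.942 -1.625
v 3.985 -0.755 -1.506
v 3.938 -0.567 -1.389
f 2 1 4
f 2 4 3
f 4 1 5
f 4 5 3
f 5 1 6
f 5 6 3
f 6 1 7
f 6 7 3
f 7 1 8
f 7 8 3
f 8 1 9
f 8 9 3
f 9 1 10
f 9 10 3
f 10 1 11
f 10 11 3
f 11 1 12
f 11 12 3
f 12 1 13
f 12 13 3
f 13 1 14
f 13 14 3
f 14 1 15
f 14 15 3
f 15 1 16
f 15 16 3
f 16 1 2
f 16 2 3
f 18 17 21
f 18 21 19
f 19 21 22
f 19 22 20
f 21 17 23
f 21 23 22
f 22 23 24
f 22 24 20
f 23 17 25
f 23 25 24
f 24 25 26
f 24 26 20
f 25 17 27
f 25 27 26
f 26 27 28
f 26 28 20
f 27 17 29
f 27 29 28
f 28 29 30
f 28 30 20
f 29 17 31
f 29 31 30
f 30 31 32
f 30 32 20
f 31 17 33
f 31 33 32
f 32 33 34
f 32 34 20
f 33 17 35
f 33 35 34
f 34 35 36
f 34 36 20
f 35 17 18
f 35 18 36
f 36 18 19
f 36 19 20
f 37 74 53
f 74 48 77
f 53 77 42
f 74 77 53
f 37 53 49
f 53 42 54
f 49 54 38
f 53 54 49
f 37 49 58
f 49 38 59
f 58 59 44
f 49 59 58
f 37 58 70
f 58 44 73
f 70 73 47
f 58 73 70
f 37 70 74
f 70 47 78
f 74 78 48
f 70 78 74
f 38 54 65
f 54 42 68
f 65 68 46
f 54 68 65
f 42 77 55
f 77 48 76
f 55 76 41
f 77 76 55
f 48 78 75
f 78 47 71
f 75 71 39
f 78 71 75
f 47 73 72
f 73 44 60
f 72 60 43
f 73 60 72
f 44 59 64
f 59 38 61
f 64 61 45
f 59 61 64
f 40 66 52
f 66 46 67
f 52 67 41
f 66 67 52
f 40 52 50
f 52 41 51
f 50 51 39
f 52 51 50
f 40 50 57
f 50 39 56
f 57 56 43
f 50 56 57
f 40 57 62
f 57 43 63
f 62 63 45
f 57 63 62
f 40 62 66
f 62 45 69
f 66 69 46
f 62 69 66
f 41 67 55
f 67 46 68
f 55 68 42
f 67 68 55
f 39 51 75
f 51 41 76
f 75 76 48
f 51 76 75
f 43 56 72
f 56 39 71
f 72 71 47
f 56 71 72
f 45 63 64
f 63 43 60
f 64 60 44
f 63 60 64
f 46 69 65
f 69 45 61
f 65 61 38
f 69 61 65
f 80 79 82
f 80 82 81
f 82 79 83
f 82 83 81
f 83 79 84
f 83 84 81
f 84 79 85
f 84 85 81
f 85 79 86
f 85 86 81
f 86 79 87
f 86 87 81
f 87 79 88
f 87 88 81
f 88 79 89
f 88 89 81
f 89 79 90
f 89 90 81
f 90 79 91
f 90 91 81
f 91 79 92
f 91 92 81
f 92 79 80
f 92 80 81
f 94 93 96
f 94 96 95
f 96 93 97
f 96 97 95
f 97 93 98
f 97 98 95
f 98 93 99
f 98 99 95
f 99 93 100
f 99 100 95
f 100 93 101
f 100 101 95
f 101 93 102
f 101 102 95
f 102 93 103
f 102 103 95
f 103 93 104
f 103 104 95
f 104 93 105
f 104 105 95
f 105 93 106
f 105 106 95
f 106 93 107
f 106 107 95
f 107 93 108
f 107 108 95
f 108 93 109
f 108 109 95
f 109 93 110
f 109 110 95
f 110 93 94
f 110 94 95



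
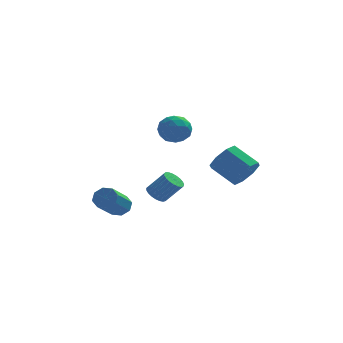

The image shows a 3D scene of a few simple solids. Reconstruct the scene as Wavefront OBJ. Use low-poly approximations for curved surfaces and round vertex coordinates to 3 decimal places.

v 3.626 1.834 1.034
v 4.372 2.453 1.411
v 3.16 3.346 2.343
v 2.414 2.726 1.966
v 4.057 2.731 0.735
v 2.845 3.624 1.666
v 3.49 2.484 0.234
v 2.278 3.377 1.166
v 3.003 1.856 0.202
v 1.791 2.748 1.133
v 2.88 1.214 0.657
v 1.668 2.107 1.589
v 3.195 0.936 1.334
v 1.983 1.829 2.265
v 3.762 1.183 1.834
v 2.55 2.076 2.766
v 4.249 1.812 1.867
v 3.037 2.704 2.798
v 0.225 4.383 3.285
v 0.649 4.011 4.122
v -0.929 3.229 3.358
v -0.505 2.857 4.195
v -0.962 3.757 4.217
v -0.249 4.47 4.172
v -0.031 2.77 3.308
v 0.682 3.483 3.263
v 0.491 3.014 4.136
v -0.084 3.625 4.698
v -0.196 3.615 2.782
v -0.771 4.226 3.344
v 0.538 4.298 3.697
v -0.818 2.942 3.783
v -1.087 3.471 3.796
v -0.837 3.252 4.288
v 0.011 4.568 3.727
v 0.26 4.35 4.219
v -0.687 4.2 4.275
v -0.54 2.89 3.261
v -0.291 2.672 3.753
v 0.557 3.988 3.192
v 0.807 3.769 3.684
v 0.407 3.04 3.205
v 0.695 3.494 4.198
v 0.016 2.816 4.24
v 0.294 2.764 3.719
v 0.714 3.183 3.692
v 0.357 3.853 4.528
v -0.322 3.175 4.571
v -0.59 3.703 4.584
v -0.171 4.123 4.557
v 0.264 3.267 4.536
v 0.042 4.065 2.909
v -0.637 3.387 2.952
v -0.109 3.117 2.923
v 0.31 3.537 2.896
v -0.296 4.424 3.24
v -0.975 3.746 3.282
v -0.994 4.057 3.788
v -0.574 4.476 3.761
v -0.544 3.973 2.944
v -3.17 1.998 -1.297
v -2.491 1.862 -1.037
v -3.25 0.365 0.157
v -3.93 0.502 -0.103
v -2.768 2.248 -0.729
v -3.527 0.751 0.466
v -3.28 2.488 -0.753
v -4.039 0.991 0.441
v -3.728 2.442 -1.096
v -4.487 0.945 0.098
v -3.85 2.135 -1.557
v -4.609 0.638 -0.363
v -3.573 1.749 -1.866
v -4.332 0.252 -0.671
v -3.061 1.509 -1.841
v -3.82 0.012 -0.647
v -2.613 1.555 -1.498
v -3.372 0.058 -0.304
v -1.212 1.223 -0.168
v -0.861 1.778 -0.346
v 0.083 1.551 0.81
v -0.268 0.997 0.988
v -1.053 1.884 -0.169
v -0.109 1.658 0.988
v -1.273 1.877 0.009
v -0.329 1.65 1.166
v -1.482 1.756 0.156
v -0.538 1.53 1.313
v -1.644 1.544 0.247
v -0.7 1.317 1.404
v -1.732 1.276 0.267
v -0.788 1.049 1.423
v -1.73 0.998 0.21
v -0.786 0.772 1.367
v -1.638 0.76 0.089
v -0.694 0.534 1.246
v -1.473 0.602 -0.077
v -0.529 0.375 1.079
v -1.262 0.551 -0.259
v -0.318 0.325 0.898
v -1.043 0.617 -0.425
v -0.099 0.39 0.732
v -0.853 0.787 -0.547
v 0.091 0.56 0.61
v -0.725 1.033 -0.603
v 0.219 0.806 0.554
v -0.681 1.312 -0.584
v 0.263 1.085 0.572
v -0.729 1.575 -0.493
v 0.215 1.348 0.663
f 2 1 5
f 2 5 3
f 3 5 6
f 3 6 4
f 5 1 7
f 5 7 6
f 6 7 8
f 6 8 4
f 7 1 9
f 7 9 8
f 8 9 10
f 8 10 4
f 9 1 11
f 9 11 10
f 10 11 12
f 10 12 4
f 11 1 13
f 11 13 12
f 12 13 14
f 12 14 4
f 13 1 15
f 13 15 14
f 14 15 16
f 14 16 4
f 15 1 17
f 15 17 16
f 16 17 18
f 16 18 4
f 17 1 2
f 17 2 18
f 18 2 3
f 18 3 4
f 19 56 35
f 56 30 59
f 35 59 24
f 56 59 35
f 19 35 31
f 35 24 36
f 31 36 20
f 35 36 31
f 19 31 40
f 31 20 41
f 40 41 26
f 31 41 40
f 19 40 52
f 40 26 55
f 52 55 29
f 40 55 52
f 19 52 56
f 52 29 60
f 56 60 30
f 52 60 56
f 20 36 47
f 36 24 50
f 47 50 28
f 36 50 47
f 24 59 37
f 59 30 58
f 37 58 23
f 59 58 37
f 30 60 57
f 60 29 53
f 57 53 21
f 60 53 57
f 29 55 54
f 55 26 42
f 54 42 25
f 55 42 54
f 26 41 46
f 41 20 43
f 46 43 27
f 41 43 46
f 22 48 34
f 48 28 49
f 34 49 23
f 48 49 34
f 22 34 32
f 34 23 33
f 32 33 21
f 34 33 32
f 22 32 39
f 32 21 38
f 39 38 25
f 32 38 39
f 22 39 44
f 39 25 45
f 44 45 27
f 39 45 44
f 22 44 48
f 44 27 51
f 48 51 28
f 44 51 48
f 23 49 37
f 49 28 50
f 37 50 24
f 49 50 37
f 21 33 57
f 33 23 58
f 57 58 30
f 33 58 57
f 25 38 54
f 38 21 53
f 54 53 29
f 38 53 54
f 27 45 46
f 45 25 42
f 46 42 26
f 45 42 46
f 28 51 47
f 51 27 43
f 47 43 20
f 51 43 47
f 62 61 65
f 62 65 63
f 63 65 66
f 63 66 64
f 65 61 67
f 65 67 66
f 66 67 68
f 66 68 64
f 67 61 69
f 67 69 68
f 68 69 70
f 68 70 64
f 69 61 71
f 69 71 70
f 70 71 72
f 70 72 64
f 71 61 73
f 71 73 72
f 72 73 74
f 72 74 64
f 73 61 75
f 73 75 74
f 74 75 76
f 74 76 64
f 75 61 77
f 75 77 76
f 76 77 78
f 76 78 64
f 77 61 62
f 77 62 78
f 78 62 63
f 78 63 64
f 80 79 83
f 80 83 81
f 81 83 84
f 81 84 82
f 83 79 85
f 83 85 84
f 84 85 86
f 84 86 82
f 85 79 87
f 85 87 86
f 86 87 88
f 86 88 82
f 87 79 89
f 87 89 88
f 88 89 90
f 88 90 82
f 89 79 91
f 89 91 90
f 90 91 92
f 90 92 82
f 91 79 93
f 91 93 92
f 92 93 94
f 92 94 82
f 93 79 95
f 93 95 94
f 94 95 96
f 94 96 82
f 95 79 97
f 95 97 96
f 96 97 98
f 96 98 82
f 97 79 99
f 97 99 98
f 98 99 100
f 98 100 82
f 99 79 101
f 99 101 100
f 100 101 102
f 100 102 82
f 101 79 103
f 101 103 102
f 102 103 104
f 102 104 82
f 103 79 105
f 103 105 104
f 104 105 106
f 104 106 82
f 105 79 107
f 105 107 106
f 106 107 108
f 106 108 82
f 107 79 109
f 107 109 108
f 108 109 110
f 108 110 82
f 109 79 80
f 109 80 110
f 110 80 81
f 110 81 82



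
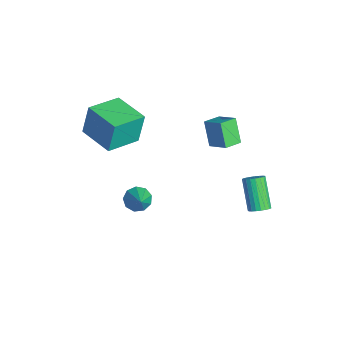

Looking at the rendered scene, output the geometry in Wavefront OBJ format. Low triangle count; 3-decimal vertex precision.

v -1.693 -1.895 -2.271
v -1.18 -1.685 -2.834
v -0.487 -2.045 -1.229
v -1.354 -1.247 -2.57
v -1.686 -1.112 -2.166
v -2.021 -1.343 -1.811
v -2.203 -1.833 -1.671
v -2.146 -2.351 -1.812
v -1.877 -2.656 -2.167
v -1.522 -2.605 -2.571
v -1.246 -2.222 -2.835
v -2.981 2.217 2.197
v -1.995 2.811 2.842
v -3.408 3.199 1.945
v -2.421 3.793 2.591
v -2.119 2.247 0.849
v -1.132 2.841 1.495
v -2.545 3.229 0.598
v -1.559 3.823 1.243
v 2.177 3.634 -0.866
v 2.556 3.305 -0.501
v 1.242 3.398 0.95
v 0.863 3.726 0.586
v 2.629 3.547 -0.451
v 1.315 3.64 1.001
v 2.624 3.804 -0.472
v 1.31 3.897 0.98
v 2.542 4.031 -0.561
v 1.228 4.124 0.891
v 2.396 4.19 -0.703
v 1.083 4.283 0.749
v 2.213 4.252 -0.873
v 0.899 4.345 0.579
v 2.023 4.208 -1.042
v 0.709 4.301 0.41
v 1.86 4.064 -1.18
v 0.546 4.157 0.271
v 1.752 3.846 -1.264
v 0.438 3.939 0.187
v 1.717 3.591 -1.279
v 0.403 3.684 0.172
v 1.762 3.343 -1.223
v 0.448 3.436 0.228
v 1.878 3.146 -1.105
v 0.564 3.239 0.346
v 2.046 3.033 -0.946
v 0.732 3.126 0.506
v 2.237 3.024 -0.772
v 0.923 3.116 0.679
v 2.417 3.12 -0.615
v 1.103 3.213 0.836
v -3.042 -4.442 3.273
v -3.186 -4.031 5.092
v -3.878 -2.599 2.791
v -4.022 -2.188 4.61
v -1.098 -3.572 3.23
v -1.242 -3.161 5.049
v -1.934 -1.729 2.748
v -2.078 -1.318 4.567
f 2 1 4
f 2 4 3
f 4 1 5
f 4 5 3
f 5 1 6
f 5 6 3
f 6 1 7
f 6 7 3
f 7 1 8
f 7 8 3
f 8 1 9
f 8 9 3
f 9 1 10
f 9 10 3
f 10 1 11
f 10 11 3
f 11 1 2
f 11 2 3
f 13 15 12
f 16 13 12
f 12 15 14
f 14 16 12
f 13 19 15
f 17 13 16
f 17 19 13
f 15 19 14
f 18 16 14
f 14 19 18
f 18 17 16
f 19 17 18
f 21 20 24
f 21 24 22
f 22 24 25
f 22 25 23
f 24 20 26
f 24 26 25
f 25 26 27
f 25 27 23
f 26 20 28
f 26 28 27
f 27 28 29
f 27 29 23
f 28 20 30
f 28 30 29
f 29 30 31
f 29 31 23
f 30 20 32
f 30 32 31
f 31 32 33
f 31 33 23
f 32 20 34
f 32 34 33
f 33 34 35
f 33 35 23
f 34 20 36
f 34 36 35
f 35 36 37
f 35 37 23
f 36 20 38
f 36 38 37
f 37 38 39
f 37 39 23
f 38 20 40
f 38 40 39
f 39 40 41
f 39 41 23
f 40 20 42
f 40 42 41
f 41 42 43
f 41 43 23
f 42 20 44
f 42 44 43
f 43 44 45
f 43 45 23
f 44 20 46
f 44 46 45
f 45 46 47
f 45 47 23
f 46 20 48
f 46 48 47
f 47 48 49
f 47 49 23
f 48 20 50
f 48 50 49
f 49 50 51
f 49 51 23
f 50 20 21
f 50 21 51
f 51 21 22
f 51 22 23
f 53 55 52
f 56 53 52
f 52 55 54
f 54 56 52
f 53 59 55
f 57 53 56
f 57 59 53
f 55 59 54
f 58 56 54
f 54 59 58
f 58 57 56
f 59 57 58



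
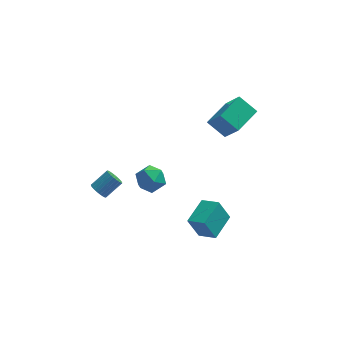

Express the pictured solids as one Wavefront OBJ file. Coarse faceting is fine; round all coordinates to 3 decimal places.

v -1.676 -2.362 1.139
v -0.902 -1.944 1.486
v -0.818 -3.516 0.614
v -0.044 -3.098 0.961
v -0.69 -3.459 1.55
v -1.221 -2.745 1.874
v -0.499 -2.715 0.226
v -1.03 -2.001 0.55
v -0.174 -2.162 0.921
v -0.292 -2.621 1.74
v -1.428 -2.839 0.36
v -1.546 -3.298 1.179
v 1.743 -3.323 -3.782
v 1.112 -3.241 -2.435
v 2.601 -1.865 -3.469
v 1.97 -1.783 -2.122
v 2.65 -3.957 -3.318
v 2.019 -3.875 -1.971
v 3.508 -2.499 -3.005
v 2.877 -2.417 -1.658
v 3.443 2.059 -0.244
v 4.125 1.101 1.337
v 2.454 2.671 0.554
v 3.136 1.713 2.134
v 4.584 3.447 0.106
v 5.266 2.489 1.686
v 3.595 4.059 0.903
v 4.277 3.101 2.484
v -3.681 -4.072 1.502
v -3.363 -3.989 1.049
v -2.481 -3.465 1.764
v -2.799 -3.548 2.218
v -3.478 -3.803 1.055
v -2.596 -3.28 1.77
v -3.624 -3.658 1.129
v -2.742 -3.135 1.844
v -3.778 -3.576 1.26
v -2.896 -3.053 1.975
v -3.918 -3.57 1.428
v -3.036 -3.047 2.143
v -4.022 -3.64 1.607
v -3.14 -3.117 2.322
v -4.074 -3.775 1.77
v -3.192 -3.252 2.485
v -4.066 -3.956 1.893
v -3.184 -3.433 2.608
v -3.999 -4.155 1.956
v -3.117 -3.631 2.671
v -3.884 -4.34 1.95
v -3.002 -3.817 2.665
v -3.738 -4.485 1.876
v -2.856 -3.962 2.591
v -3.584 -4.567 1.745
v -2.702 -4.044 2.46
v -3.444 -4.573 1.577
v -2.562 -4.05 2.292
v -3.34 -4.503 1.398
v -2.458 -3.98 2.113
v -3.288 -4.368 1.235
v -2.406 -3.845 1.95
v -3.296 -4.187 1.112
v -2.414 -3.664 1.827
f 1 12 6
f 1 6 2
f 1 2 8
f 1 8 11
f 1 11 12
f 2 6 10
f 6 12 5
f 12 11 3
f 11 8 7
f 8 2 9
f 4 10 5
f 4 5 3
f 4 3 7
f 4 7 9
f 4 9 10
f 5 10 6
f 3 5 12
f 7 3 11
f 9 7 8
f 10 9 2
f 14 16 13
f 17 14 13
f 13 16 15
f 15 17 13
f 14 20 16
f 18 14 17
f 18 20 14
f 16 20 15
f 19 17 15
f 15 20 19
f 19 18 17
f 20 18 19
f 22 24 21
f 25 22 21
f 21 24 23
f 23 25 21
f 22 28 24
f 26 22 25
f 26 28 22
f 24 28 23
f 27 25 23
f 23 28 27
f 27 26 25
f 28 26 27
f 30 29 33
f 30 33 31
f 31 33 34
f 31 34 32
f 33 29 35
f 33 35 34
f 34 35 36
f 34 36 32
f 35 29 37
f 35 37 36
f 36 37 38
f 36 38 32
f 37 29 39
f 37 39 38
f 38 39 40
f 38 40 32
f 39 29 41
f 39 41 40
f 40 41 42
f 40 42 32
f 41 29 43
f 41 43 42
f 42 43 44
f 42 44 32
f 43 29 45
f 43 45 44
f 44 45 46
f 44 46 32
f 45 29 47
f 45 47 46
f 46 47 48
f 46 48 32
f 47 29 49
f 47 49 48
f 48 49 50
f 48 50 32
f 49 29 51
f 49 51 50
f 50 51 52
f 50 52 32
f 51 29 53
f 51 53 52
f 52 53 54
f 52 54 32
f 53 29 55
f 53 55 54
f 54 55 56
f 54 56 32
f 55 29 57
f 55 57 56
f 56 57 58
f 56 58 32
f 57 29 59
f 57 59 58
f 58 59 60
f 58 60 32
f 59 29 61
f 59 61 60
f 60 61 62
f 60 62 32
f 61 29 30
f 61 30 62
f 62 30 31
f 62 31 32



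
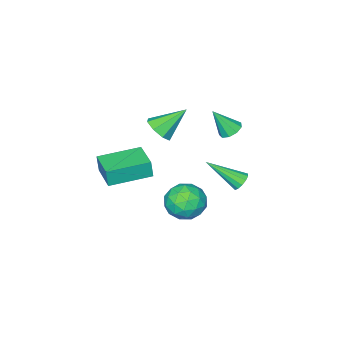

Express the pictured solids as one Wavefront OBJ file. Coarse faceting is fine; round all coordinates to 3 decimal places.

v -0.041 0.762 -0.48
v 0.456 0.442 -1.324
v 0.024 -0.782 0.144
v 0.521 -1.102 -0.7
v 0.99 -0.47 -0.035
v 0.949 0.485 -0.421
v -0.469 -0.825 -0.759
v -0.51 0.13 -1.145
v 0.191 -0.539 -1.497
v 1.093 -0.32 -1.049
v -0.613 -0.02 -0.131
v 0.289 0.199 0.317
v 0.201 0.738 -0.957
v 0.279 -1.078 -0.223
v 0.554 -0.706 0.168
v 0.846 -0.894 -0.328
v 0.492 0.763 -0.426
v 0.784 0.575 -0.922
v 1.098 0.039 -0.164
v -0.304 -0.915 -0.258
v -0.012 -1.103 -0.754
v -0.366 0.554 -0.852
v -0.074 0.366 -1.348
v -0.618 -0.379 -1.016
v 0.338 -0.027 -1.555
v 0.376 -0.935 -1.187
v -0.206 -0.772 -1.222
v -0.23 -0.211 -1.449
v 0.868 0.102 -1.292
v 0.906 -0.806 -0.924
v 1.182 -0.434 -0.534
v 1.158 0.127 -0.761
v 0.712 -0.475 -1.393
v -0.426 0.466 -0.256
v -0.388 -0.442 0.112
v -0.678 -0.467 -0.419
v -0.702 0.094 -0.646
v 0.104 0.595 0.007
v 0.142 -0.313 0.375
v 0.71 -0.129 0.269
v 0.686 0.432 0.042
v -0.232 0.135 0.213
v -0.471 -2.662 2.523
v -0.076 -1.99 2.556
v -1.589 -2.058 3.637
v -0.496 -1.987 2.132
v -0.902 -2.379 1.937
v -1.055 -2.937 2.086
v -0.866 -3.333 2.49
v -0.445 -3.336 2.914
v -0.04 -2.944 3.108
v 0.113 -2.386 2.96
v 1.089 -1.977 1.595
v 1.137 -2.056 2.49
v 1.742 -0.607 1.681
v 1.79 -0.686 2.577
v 2.91 -2.834 1.423
v 2.958 -2.913 2.319
v 3.563 -1.464 1.51
v 3.611 -1.543 2.405
v -3.23 -0.92 2.069
v -2.676 -0.883 1.817
v -2.63 -1.48 3.311
v -2.764 -0.529 2.02
v -3.071 -0.358 2.245
v -3.452 -0.449 2.388
v -3.73 -0.761 2.381
v -3.773 -1.147 2.229
v -3.563 -1.426 2.001
v -3.197 -1.468 1.805
v -2.847 -1.254 1.732
v -2.319 0.706 -0.113
v -1.883 0.776 -0.405
v -1.361 -0.566 1.013
v -1.871 0.979 -0.186
v -2.002 1.095 0.056
v -2.234 1.087 0.245
v -2.493 0.958 0.32
v -2.696 0.749 0.257
v -2.78 0.526 0.077
v -2.718 0.36 -0.163
v -2.529 0.304 -0.388
v -2.274 0.375 -0.525
v -2.033 0.551 -0.531
f 1 38 17
f 38 12 41
f 17 41 6
f 38 41 17
f 1 17 13
f 17 6 18
f 13 18 2
f 17 18 13
f 1 13 22
f 13 2 23
f 22 23 8
f 13 23 22
f 1 22 34
f 22 8 37
f 34 37 11
f 22 37 34
f 1 34 38
f 34 11 42
f 38 42 12
f 34 42 38
f 2 18 29
f 18 6 32
f 29 32 10
f 18 32 29
f 6 41 19
f 41 12 40
f 19 40 5
f 41 40 19
f 12 42 39
f 42 11 35
f 39 35 3
f 42 35 39
f 11 37 36
f 37 8 24
f 36 24 7
f 37 24 36
f 8 23 28
f 23 2 25
f 28 25 9
f 23 25 28
f 4 30 16
f 30 10 31
f 16 31 5
f 30 31 16
f 4 16 14
f 16 5 15
f 14 15 3
f 16 15 14
f 4 14 21
f 14 3 20
f 21 20 7
f 14 20 21
f 4 21 26
f 21 7 27
f 26 27 9
f 21 27 26
f 4 26 30
f 26 9 33
f 30 33 10
f 26 33 30
f 5 31 19
f 31 10 32
f 19 32 6
f 31 32 19
f 3 15 39
f 15 5 40
f 39 40 12
f 15 40 39
f 7 20 36
f 20 3 35
f 36 35 11
f 20 35 36
f 9 27 28
f 27 7 24
f 28 24 8
f 27 24 28
f 10 33 29
f 33 9 25
f 29 25 2
f 33 25 29
f 44 43 46
f 44 46 45
f 46 43 47
f 46 47 45
f 47 43 48
f 47 48 45
f 48 43 49
f 48 49 45
f 49 43 50
f 49 50 45
f 50 43 51
f 50 51 45
f 51 43 52
f 51 52 45
f 52 43 44
f 52 44 45
f 54 56 53
f 57 54 53
f 53 56 55
f 55 57 53
f 54 60 56
f 58 54 57
f 58 60 54
f 56 60 55
f 59 57 55
f 55 60 59
f 59 58 57
f 60 58 59
f 62 61 64
f 62 64 63
f 64 61 65
f 64 65 63
f 65 61 66
f 65 66 63
f 66 61 67
f 66 67 63
f 67 61 68
f 67 68 63
f 68 61 69
f 68 69 63
f 69 61 70
f 69 70 63
f 70 61 71
f 70 71 63
f 71 61 62
f 71 62 63
f 73 72 75
f 73 75 74
f 75 72 76
f 75 76 74
f 76 72 77
f 76 77 74
f 77 72 78
f 77 78 74
f 78 72 79
f 78 79 74
f 79 72 80
f 79 80 74
f 80 72 81
f 80 81 74
f 81 72 82
f 81 82 74
f 82 72 83
f 82 83 74
f 83 72 84
f 83 84 74
f 84 72 73
f 84 73 74



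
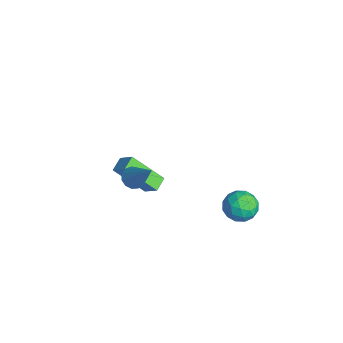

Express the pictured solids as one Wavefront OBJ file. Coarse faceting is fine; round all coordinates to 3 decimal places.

v 0.647 2.066 -1.5
v 1.073 1.651 -2.181
v -0.073 0.829 -1.199
v 0.353 0.414 -1.88
v 0.813 0.658 -1.14
v 1.258 1.422 -1.326
v -0.258 1.058 -2.054
v 0.187 1.822 -2.24
v 0.514 1.028 -2.523
v 1.176 0.781 -1.959
v -0.176 1.699 -1.421
v 0.486 1.452 -0.857
v 0.923 1.967 -1.867
v 0.077 0.513 -1.513
v 0.347 0.656 -1.078
v 0.597 0.412 -1.478
v 1.032 1.833 -1.365
v 1.282 1.589 -1.765
v 1.129 1.005 -1.153
v -0.282 0.891 -1.615
v -0.032 0.647 -2.015
v 0.403 2.068 -1.902
v 0.653 1.824 -2.302
v -0.129 1.475 -2.227
v 0.845 1.357 -2.469
v 0.422 0.63 -2.291
v 0.063 1.008 -2.394
v 0.325 1.458 -2.503
v 1.234 1.212 -2.137
v 0.811 0.485 -1.959
v 1.081 0.628 -1.525
v 1.343 1.077 -1.634
v 0.906 0.846 -2.338
v 0.189 1.995 -1.421
v -0.234 1.268 -1.243
v -0.343 1.403 -1.746
v -0.081 1.852 -1.855
v 0.578 1.85 -1.089
v 0.155 1.123 -0.911
v 0.675 1.022 -0.877
v 0.937 1.472 -0.986
v 0.094 1.634 -1.042
v 0.584 -3.905 2.393
v 0.878 -3.523 2.053
v 1.716 -3.395 3.947
v 0.622 -3.355 2.184
v 0.355 -3.362 2.381
v 0.16 -3.541 2.582
v 0.1 -3.836 2.723
v 0.193 -4.153 2.759
v 0.41 -4.391 2.679
v 0.683 -4.476 2.508
v 0.924 -4.379 2.301
v 1.057 -4.132 2.122
v 1.04 -3.813 2.03
v -4.265 -1.559 -3.573
v -4.931 -2.944 -2.04
v -3.583 -1.158 -2.914
v -4.248 -2.543 -1.381
v -3.712 -2.097 -3.819
v -4.377 -3.482 -2.286
v -3.029 -1.696 -3.16
v -3.695 -3.081 -1.627
f 1 38 17
f 38 12 41
f 17 41 6
f 38 41 17
f 1 17 13
f 17 6 18
f 13 18 2
f 17 18 13
f 1 13 22
f 13 2 23
f 22 23 8
f 13 23 22
f 1 22 34
f 22 8 37
f 34 37 11
f 22 37 34
f 1 34 38
f 34 11 42
f 38 42 12
f 34 42 38
f 2 18 29
f 18 6 32
f 29 32 10
f 18 32 29
f 6 41 19
f 41 12 40
f 19 40 5
f 41 40 19
f 12 42 39
f 42 11 35
f 39 35 3
f 42 35 39
f 11 37 36
f 37 8 24
f 36 24 7
f 37 24 36
f 8 23 28
f 23 2 25
f 28 25 9
f 23 25 28
f 4 30 16
f 30 10 31
f 16 31 5
f 30 31 16
f 4 16 14
f 16 5 15
f 14 15 3
f 16 15 14
f 4 14 21
f 14 3 20
f 21 20 7
f 14 20 21
f 4 21 26
f 21 7 27
f 26 27 9
f 21 27 26
f 4 26 30
f 26 9 33
f 30 33 10
f 26 33 30
f 5 31 19
f 31 10 32
f 19 32 6
f 31 32 19
f 3 15 39
f 15 5 40
f 39 40 12
f 15 40 39
f 7 20 36
f 20 3 35
f 36 35 11
f 20 35 36
f 9 27 28
f 27 7 24
f 28 24 8
f 27 24 28
f 10 33 29
f 33 9 25
f 29 25 2
f 33 25 29
f 44 43 46
f 44 46 45
f 46 43 47
f 46 47 45
f 47 43 48
f 47 48 45
f 48 43 49
f 48 49 45
f 49 43 50
f 49 50 45
f 50 43 51
f 50 51 45
f 51 43 52
f 51 52 45
f 52 43 53
f 52 53 45
f 53 43 54
f 53 54 45
f 54 43 55
f 54 55 45
f 55 43 44
f 55 44 45
f 57 59 56
f 60 57 56
f 56 59 58
f 58 60 56
f 57 63 59
f 61 57 60
f 61 63 57
f 59 63 58
f 62 60 58
f 58 63 62
f 62 61 60
f 63 61 62

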